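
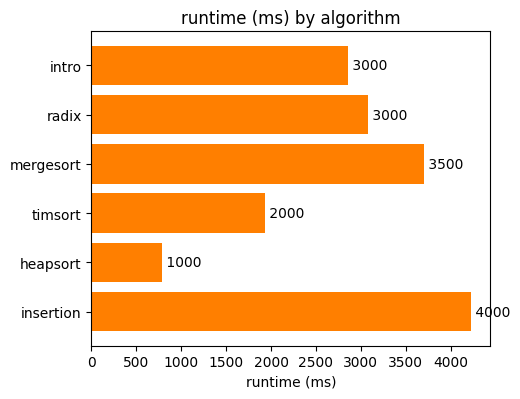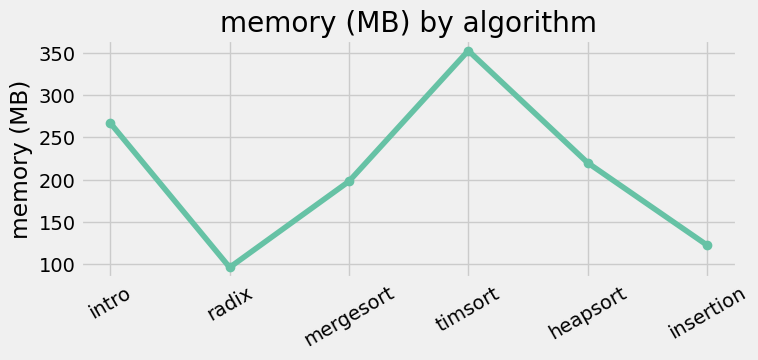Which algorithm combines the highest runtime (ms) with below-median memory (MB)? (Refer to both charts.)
insertion

Chart 2 median memory (MB) ≈ 200; below-median algorithms: radix, mergesort, insertion. Among those, insertion has the highest runtime (ms) (≈ 4000).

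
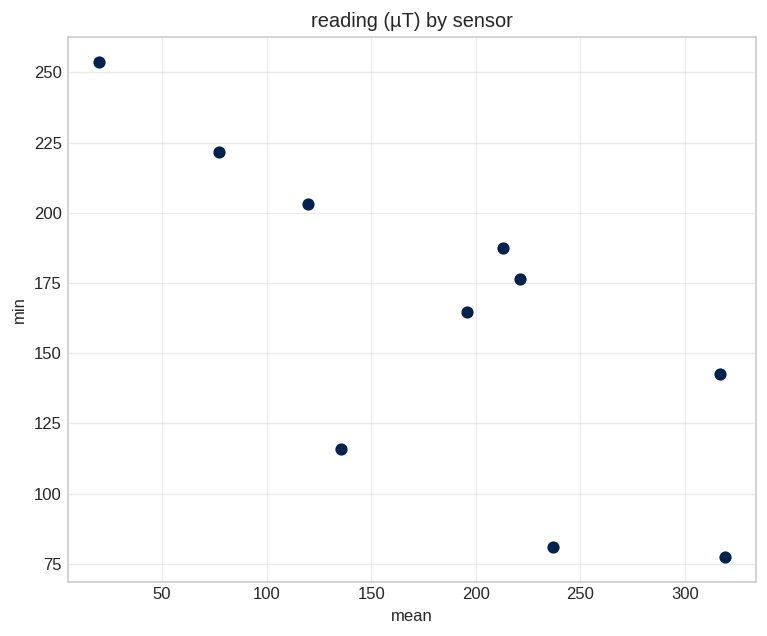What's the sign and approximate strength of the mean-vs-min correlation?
Points are negatively correlated; strong (|r| ≈ 0.8).

negative, strong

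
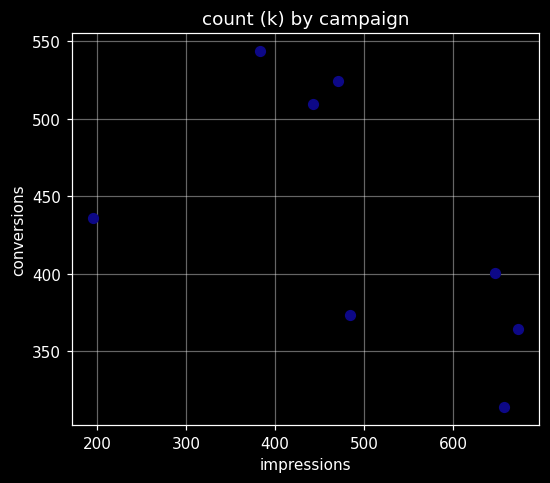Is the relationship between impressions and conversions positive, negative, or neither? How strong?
negative, moderate

Points are negatively correlated; moderate (|r| ≈ 0.6).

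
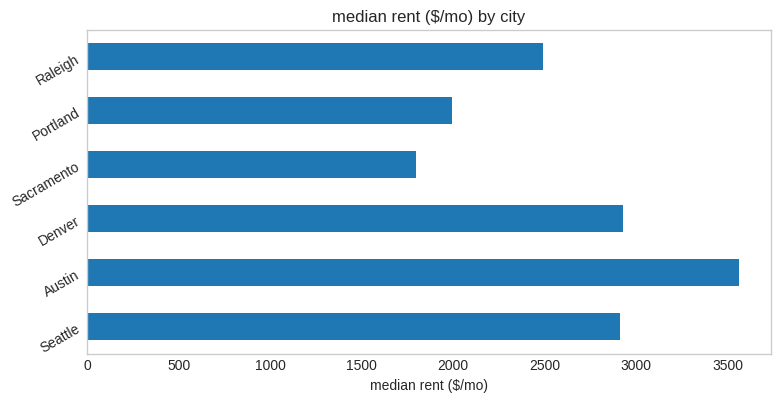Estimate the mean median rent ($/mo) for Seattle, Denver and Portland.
≈ 2667

(3000 + 3000 + 2000) / 3 ≈ 2667.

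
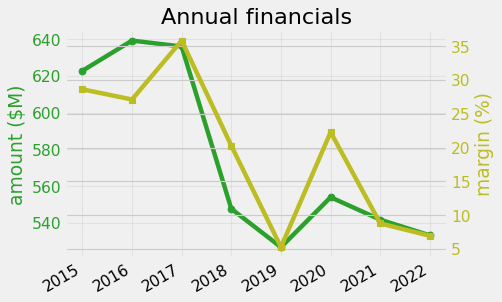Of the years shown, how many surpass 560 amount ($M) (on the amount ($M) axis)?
3

Above 560: 2015, 2016, 2017.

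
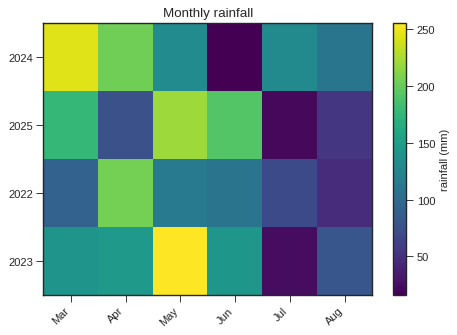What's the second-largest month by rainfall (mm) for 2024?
Top 3 for 2024: Mar ≈ 240, Apr ≈ 200, May ≈ 140.

Apr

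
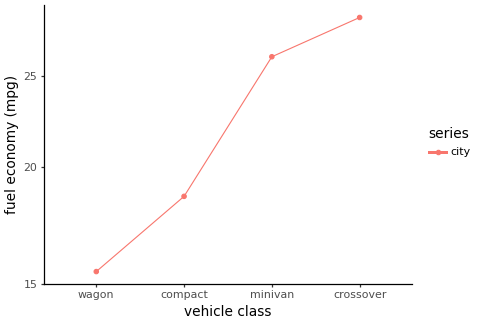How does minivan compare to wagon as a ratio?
≈ 1.62×

minivan ≈ 26, wagon ≈ 16; 26/16 ≈ 1.62.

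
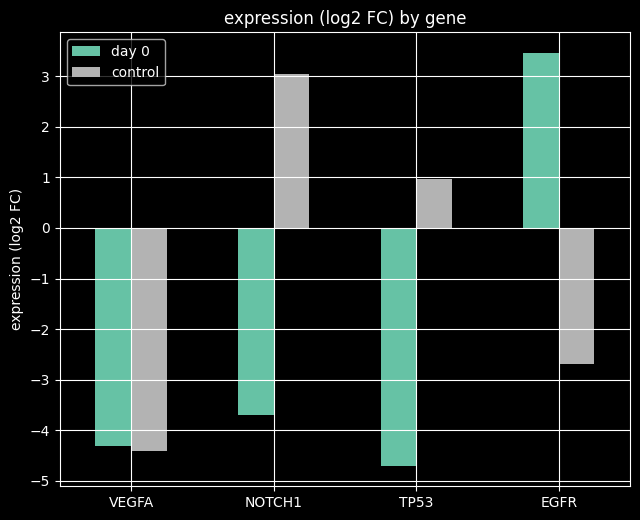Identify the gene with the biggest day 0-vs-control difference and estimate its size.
NOTCH1: day 0 ≈ -4, control ≈ 3 → gap ≈ 7. Next-largest (EGFR) is only ≈ 6.

NOTCH1, ≈ 7 log2 FC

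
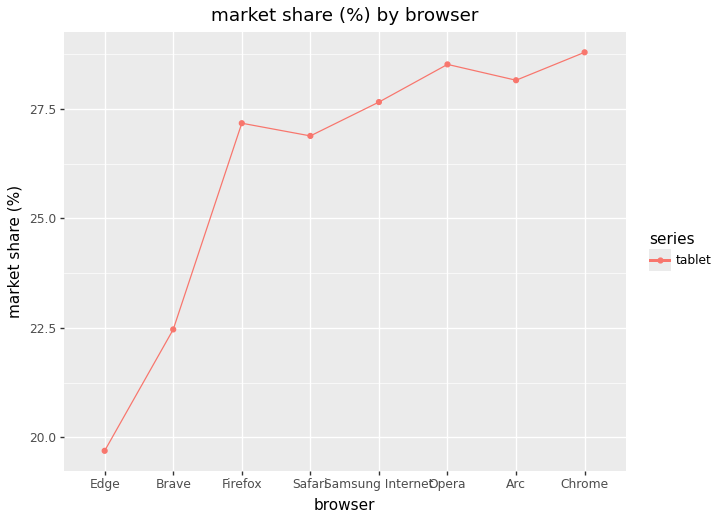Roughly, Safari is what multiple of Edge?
Safari ≈ 27, Edge ≈ 20; 27/20 ≈ 1.35.

≈ 1.35×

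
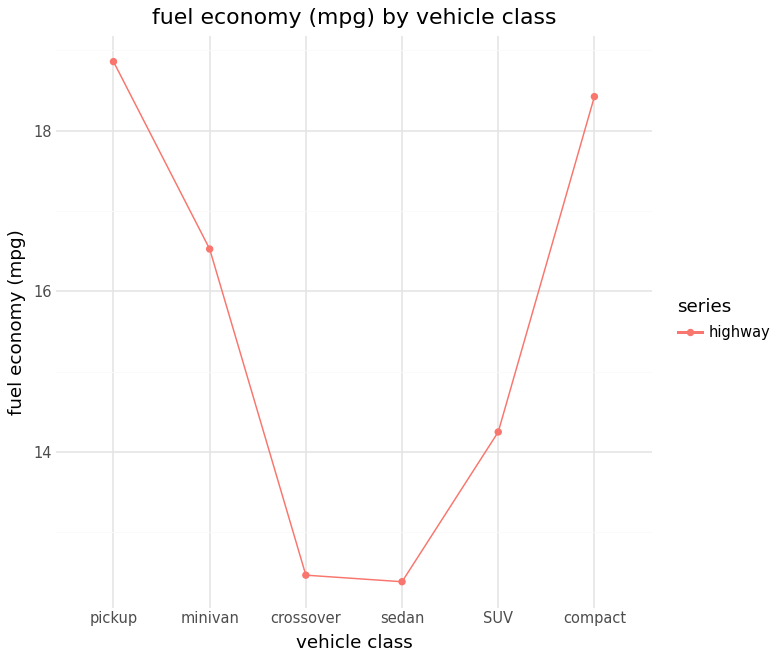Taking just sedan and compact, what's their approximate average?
(12 + 18) / 2 ≈ 15.

≈ 15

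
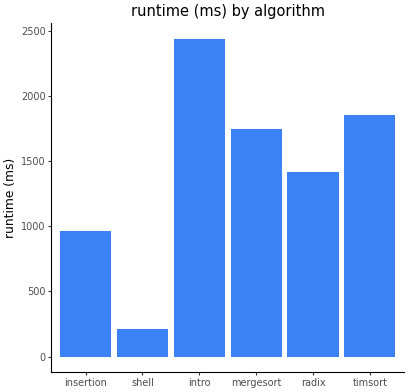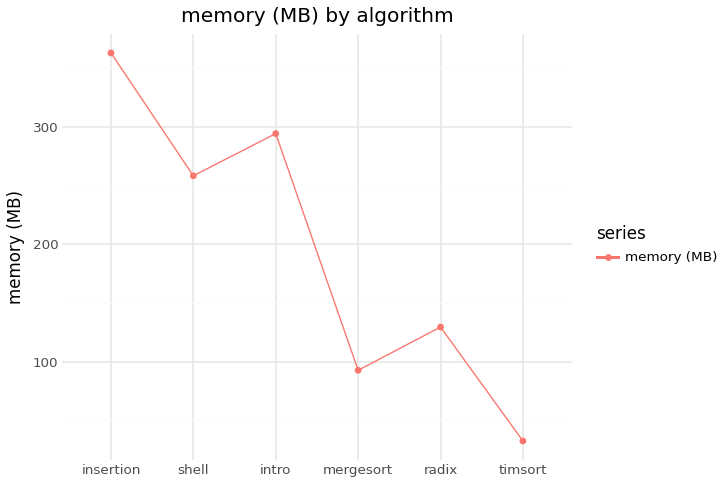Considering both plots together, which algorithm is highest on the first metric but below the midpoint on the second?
Chart 2 median memory (MB) ≈ 200; below-median algorithms: mergesort, radix, timsort. Among those, timsort has the highest runtime (ms) (≈ 2000).

timsort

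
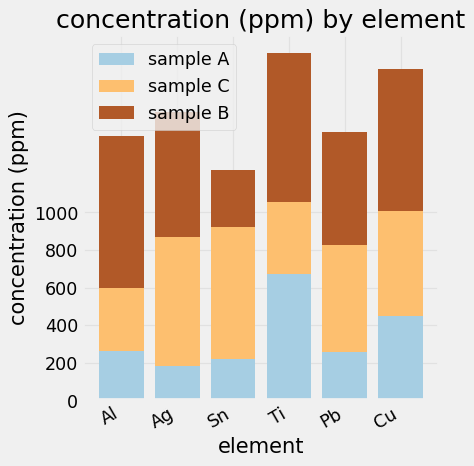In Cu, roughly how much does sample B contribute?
≈ 800

sample B top ≈ 1800, bottom ≈ 1000; segment ≈ 800.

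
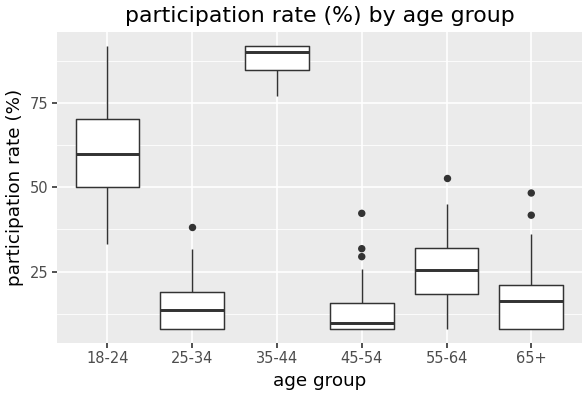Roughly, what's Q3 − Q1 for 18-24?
≈ 20

Q3 ≈ 70, Q1 ≈ 50; IQR ≈ 20.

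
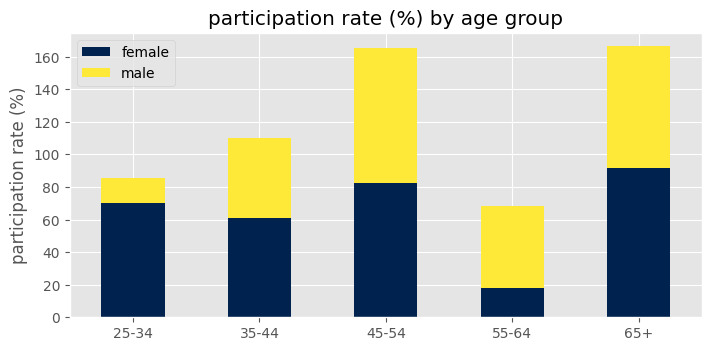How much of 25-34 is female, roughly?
female top ≈ 80, bottom ≈ 0; segment ≈ 80.

≈ 80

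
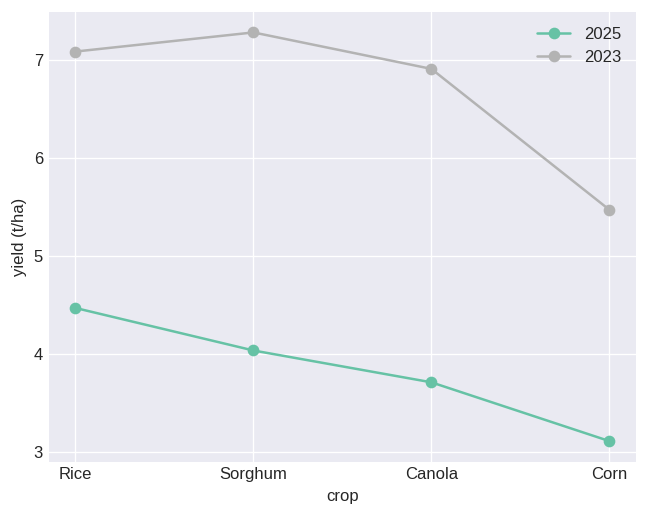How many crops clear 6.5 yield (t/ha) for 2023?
Above 6.5: Rice, Sorghum, Canola.

3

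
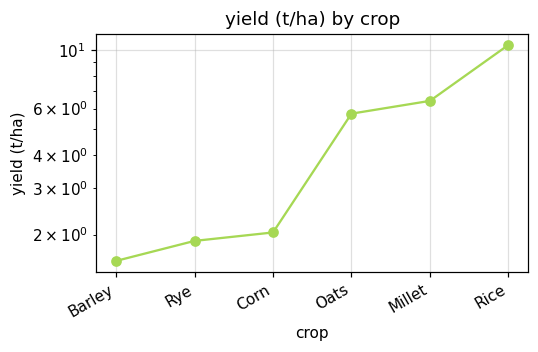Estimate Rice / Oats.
Rice ≈ 10, Oats ≈ 6; 10/6 ≈ 1.67.

≈ 1.67×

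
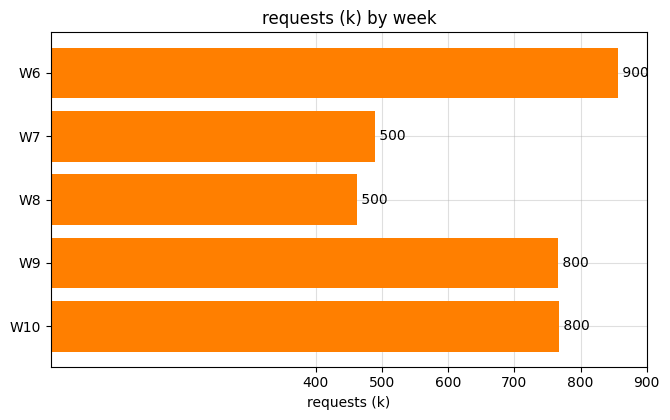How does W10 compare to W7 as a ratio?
W10 ≈ 800, W7 ≈ 500; 800/500 ≈ 1.6.

≈ 1.6×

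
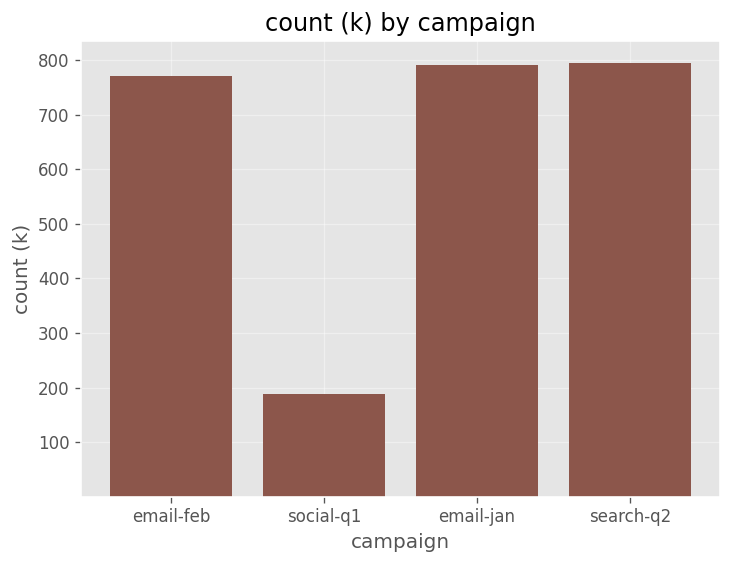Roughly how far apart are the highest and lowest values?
≈ 600

Max search-q2 ≈ 800, min social-q1 ≈ 200; range ≈ 600.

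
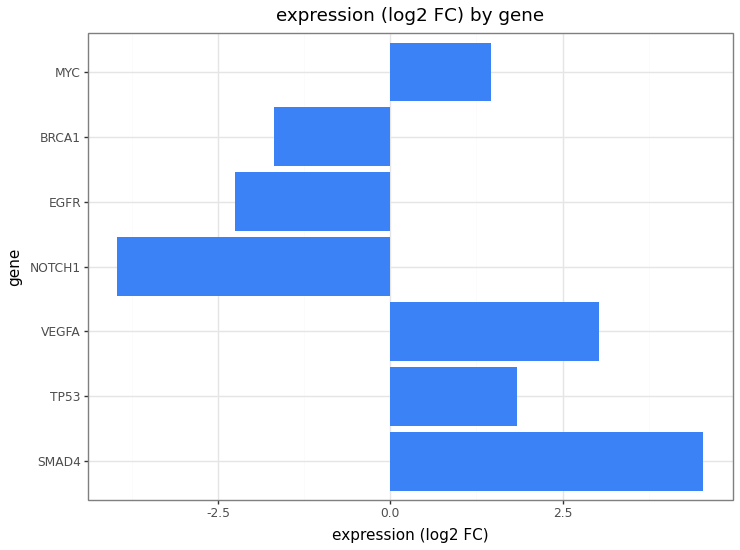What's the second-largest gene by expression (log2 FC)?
Top 3: SMAD4 ≈ 5, VEGFA ≈ 3, TP53 ≈ 2.

VEGFA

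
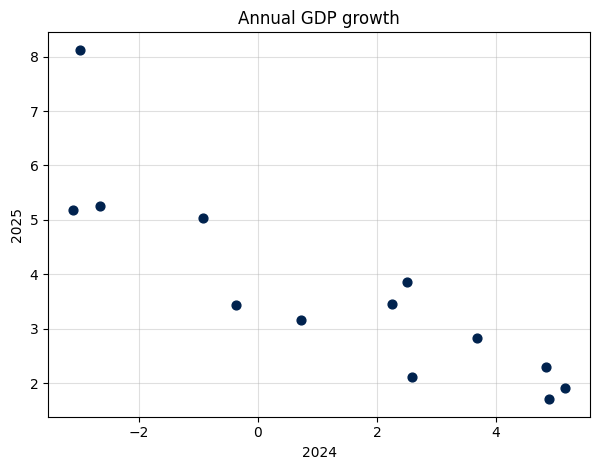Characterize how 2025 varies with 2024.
Points are negatively correlated; strong (|r| ≈ 0.9).

negative, strong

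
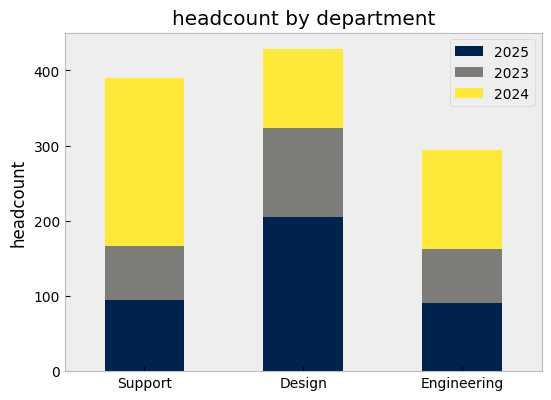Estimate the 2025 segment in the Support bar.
≈ 100

2025 top ≈ 100, bottom ≈ 0; segment ≈ 100.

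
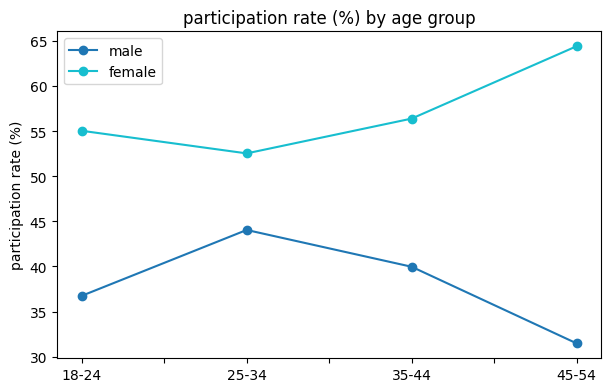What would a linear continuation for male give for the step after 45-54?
≈ 22.5

Last three: 45, 40, 30 → slope ≈ -7.5/step → next ≈ 22.5.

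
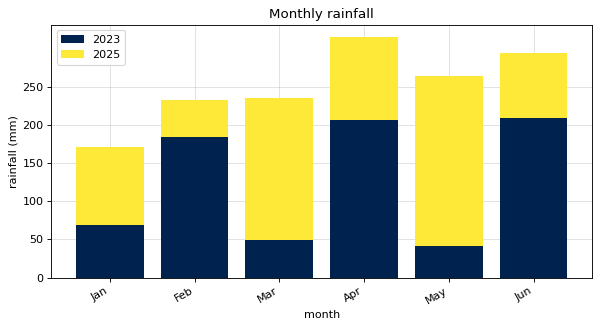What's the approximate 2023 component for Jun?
2023 top ≈ 200, bottom ≈ 0; segment ≈ 200.

≈ 200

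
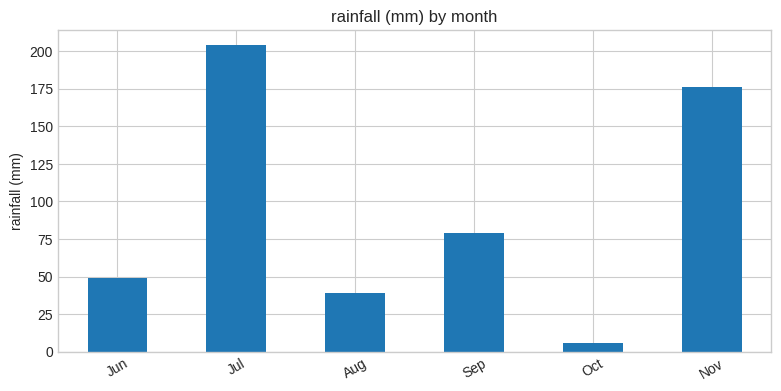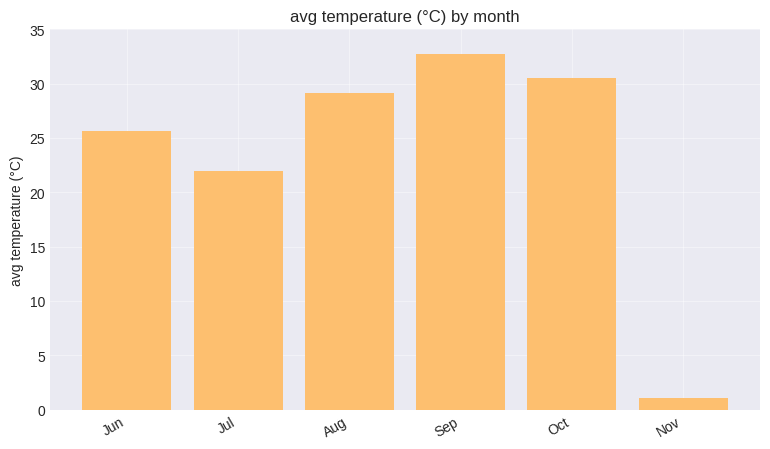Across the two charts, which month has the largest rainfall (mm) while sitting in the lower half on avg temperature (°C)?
Jul

Chart 2 median avg temperature (°C) ≈ 25; below-median months: Jun, Jul, Nov. Among those, Jul has the highest rainfall (mm) (≈ 200).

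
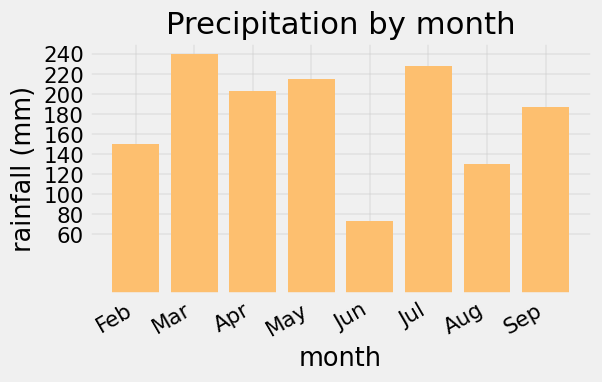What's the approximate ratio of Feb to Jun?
Feb ≈ 140, Jun ≈ 80; 140/80 ≈ 1.75.

≈ 1.75×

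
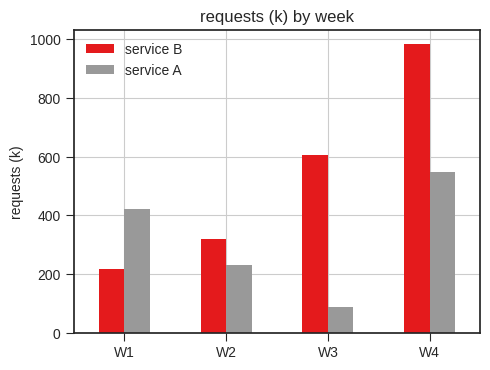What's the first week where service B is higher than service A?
W2

W1: service B ≈ 200 vs service A ≈ 400 (not yet); W2: service B ≈ 300 vs service A ≈ 200 (first crossover).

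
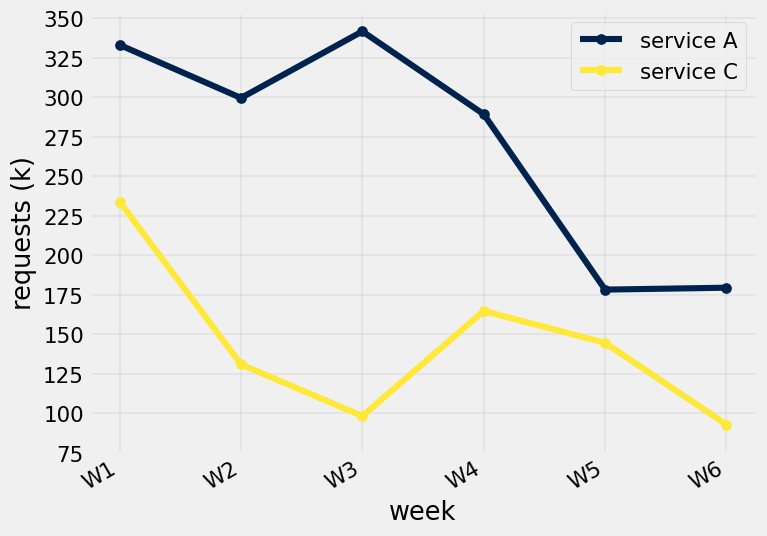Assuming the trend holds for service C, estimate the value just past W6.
≈ 62.5

Last three: 175, 150, 100 → slope ≈ -37.5/step → next ≈ 62.5.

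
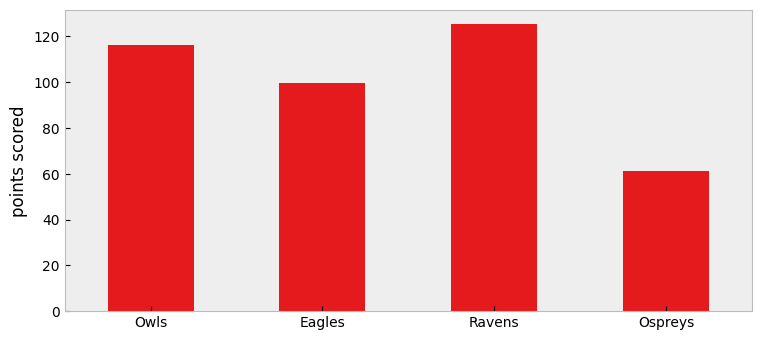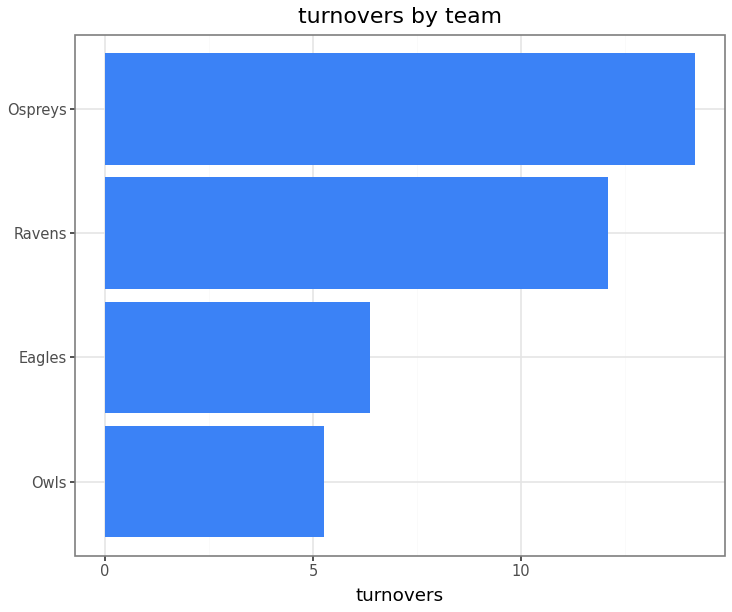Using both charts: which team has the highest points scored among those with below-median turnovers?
Chart 2 median turnovers ≈ 10; below-median teams: Owls, Eagles. Among those, Owls has the highest points scored (≈ 120).

Owls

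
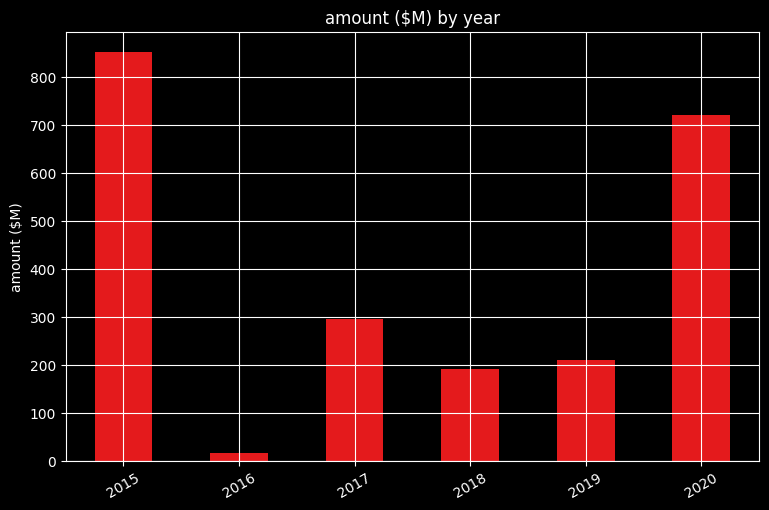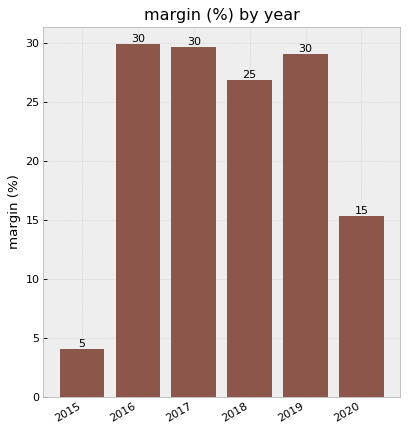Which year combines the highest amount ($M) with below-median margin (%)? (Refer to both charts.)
Chart 2 median margin (%) ≈ 30; below-median years: 2015, 2018, 2020. Among those, 2015 has the highest amount ($M) (≈ 900).

2015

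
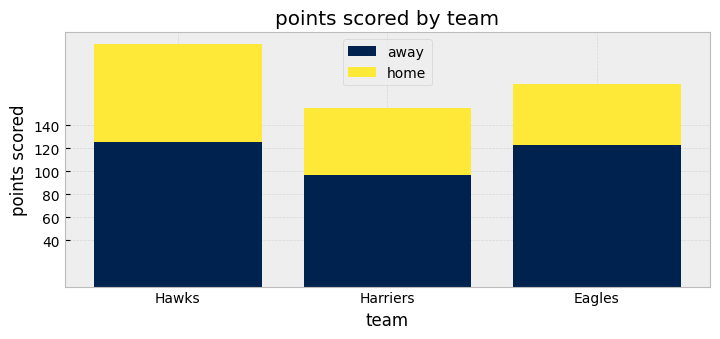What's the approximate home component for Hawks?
≈ 80

home top ≈ 200, bottom ≈ 120; segment ≈ 80.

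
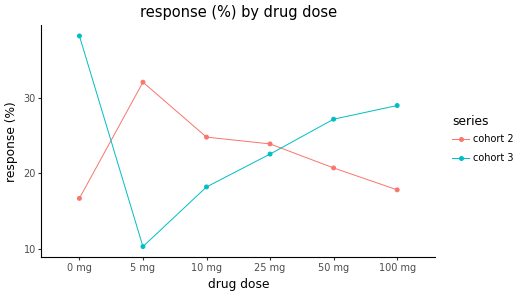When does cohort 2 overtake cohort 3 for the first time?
5 mg

0 mg: cohort 2 ≈ 15 vs cohort 3 ≈ 40 (not yet); 5 mg: cohort 2 ≈ 30 vs cohort 3 ≈ 10 (first crossover).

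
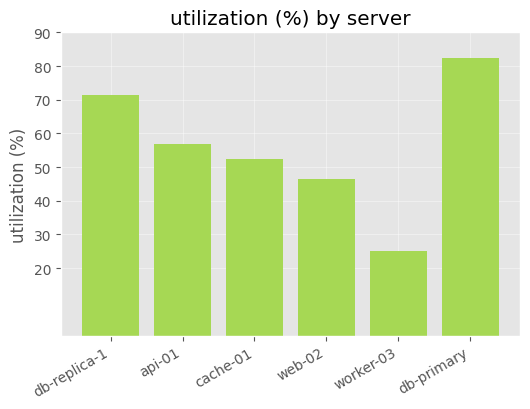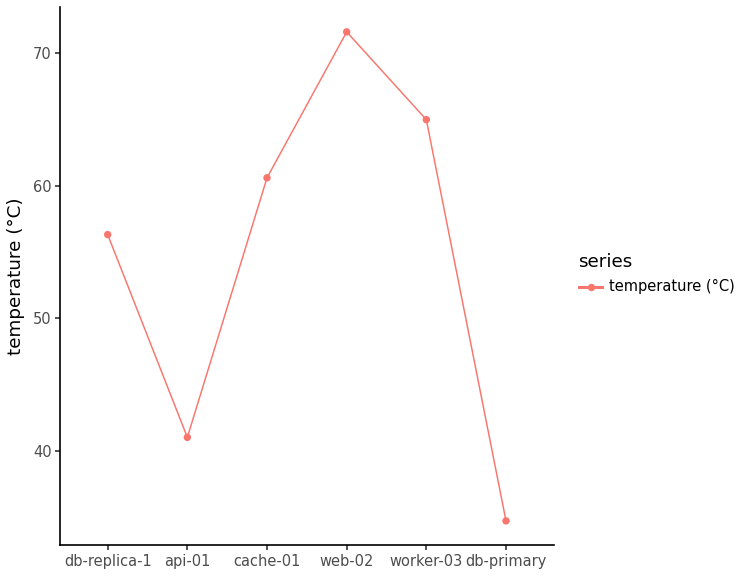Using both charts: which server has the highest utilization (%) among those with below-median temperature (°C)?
Chart 2 median temperature (°C) ≈ 60; below-median servers: db-replica-1, api-01, db-primary. Among those, db-primary has the highest utilization (%) (≈ 80).

db-primary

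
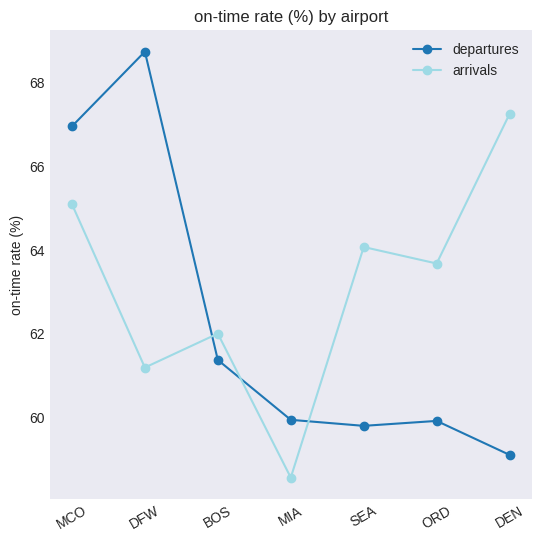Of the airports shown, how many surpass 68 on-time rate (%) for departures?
1

Above 68: DFW.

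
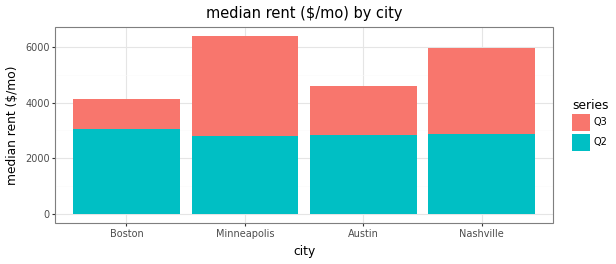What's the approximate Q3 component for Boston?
Q3 top ≈ 4000, bottom ≈ 3000; segment ≈ 1000.

≈ 1000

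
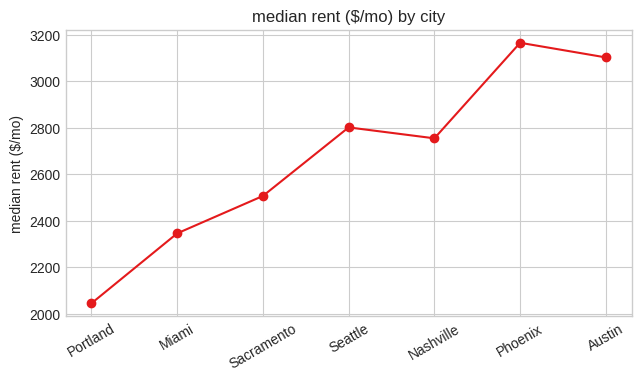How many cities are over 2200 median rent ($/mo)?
Above 2200: Miami, Sacramento, Seattle, Nashville, Phoenix, Austin.

6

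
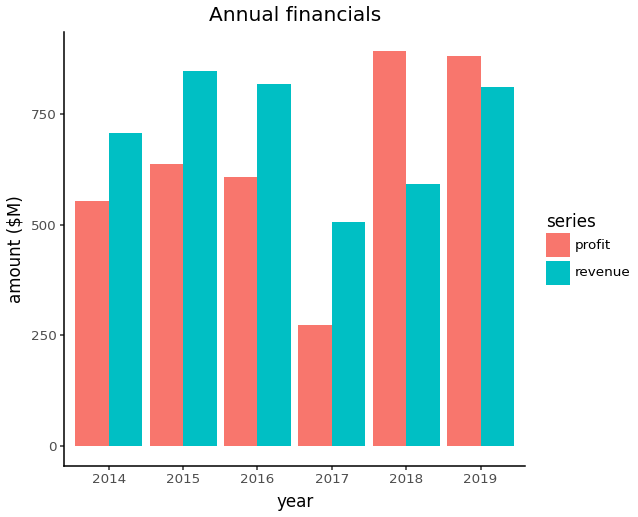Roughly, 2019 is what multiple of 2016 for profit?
≈ 1.5×

2019 ≈ 900, 2016 ≈ 600; 900/600 ≈ 1.5.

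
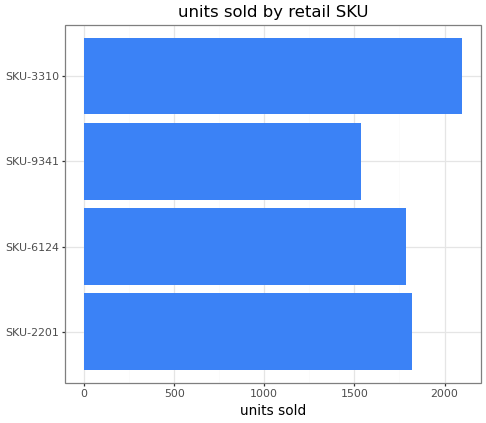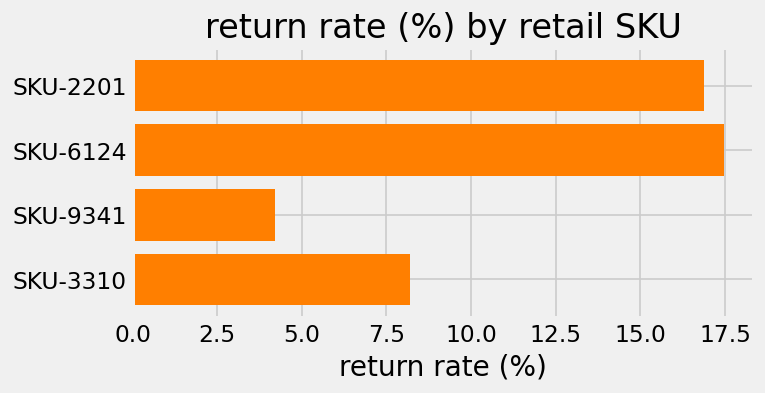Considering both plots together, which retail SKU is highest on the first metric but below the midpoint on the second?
Chart 2 median return rate (%) ≈ 12; below-median retail SKUs: SKU-9341, SKU-3310. Among those, SKU-3310 has the highest units sold (≈ 2000).

SKU-3310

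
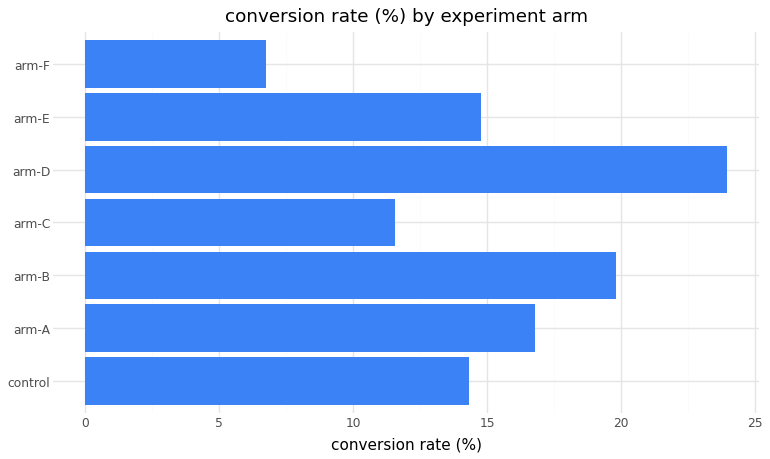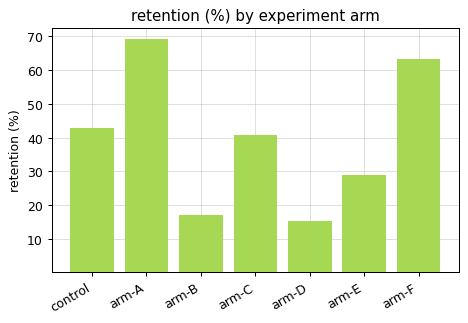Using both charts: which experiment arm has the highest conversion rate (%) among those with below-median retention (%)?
Chart 2 median retention (%) ≈ 40; below-median experiment arms: arm-B, arm-D, arm-E. Among those, arm-D has the highest conversion rate (%) (≈ 25).

arm-D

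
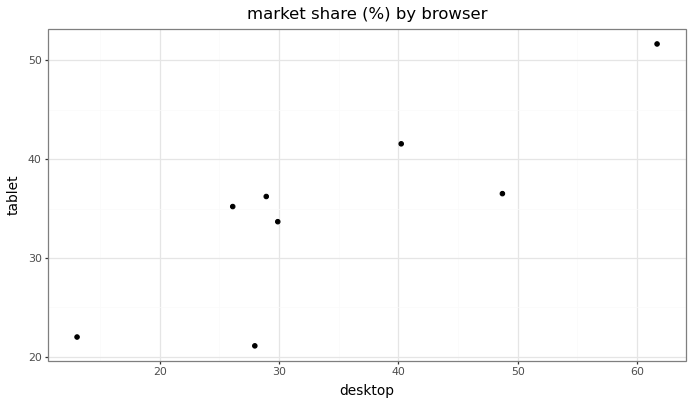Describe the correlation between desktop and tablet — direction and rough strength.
Points are positively correlated; strong (|r| ≈ 0.8).

positive, strong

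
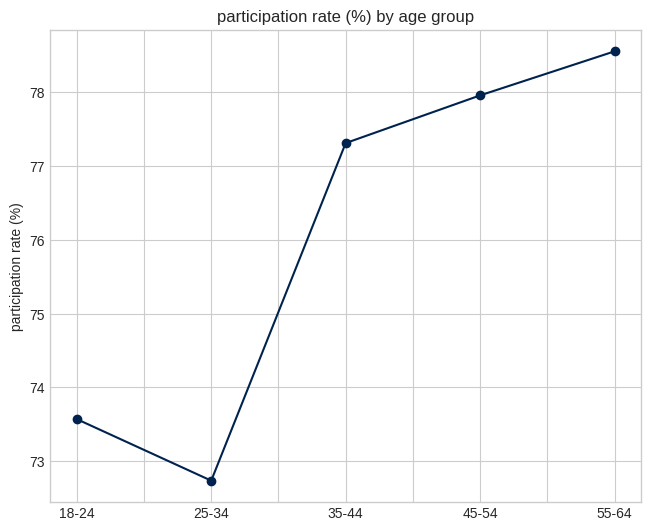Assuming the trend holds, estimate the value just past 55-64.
Last three: 77.5, 78.0, 78.5 → slope ≈ 0.5/step → next ≈ 79.

≈ 79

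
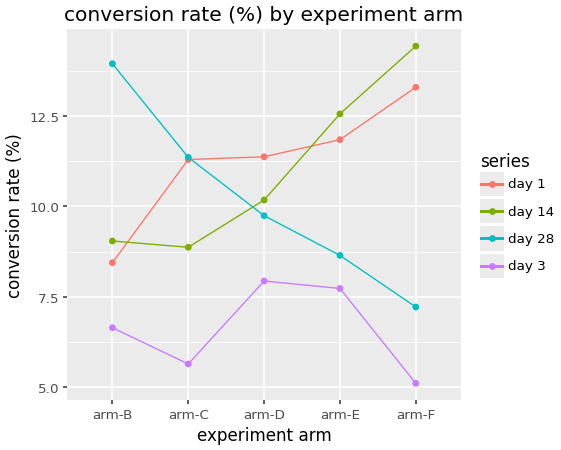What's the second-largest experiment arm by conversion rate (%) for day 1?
arm-E

Top 3 for day 1: arm-F ≈ 13, arm-E ≈ 12, arm-D ≈ 11.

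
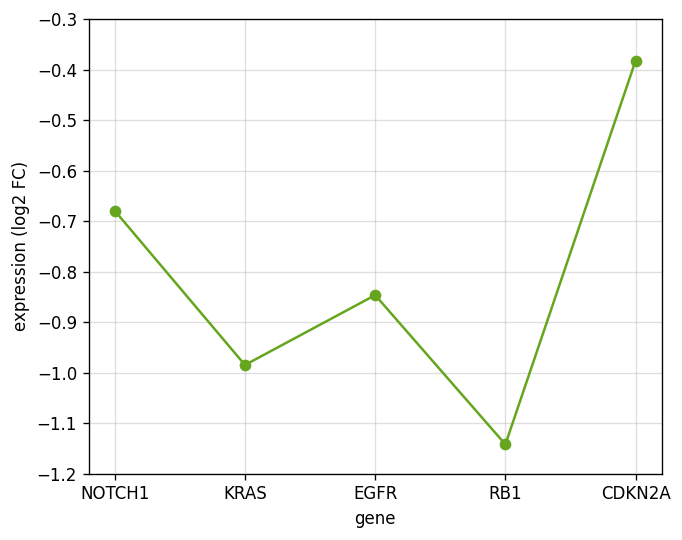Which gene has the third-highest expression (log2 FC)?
EGFR

Top 4: CDKN2A ≈ -0.4, NOTCH1 ≈ -0.7, EGFR ≈ -0.8, KRAS ≈ -1.0.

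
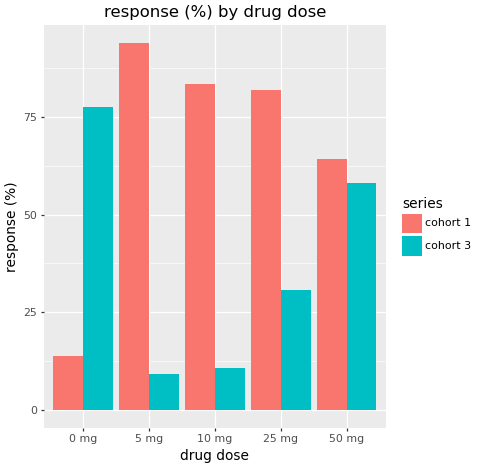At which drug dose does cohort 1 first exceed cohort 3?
0 mg: cohort 1 ≈ 10 vs cohort 3 ≈ 80 (not yet); 5 mg: cohort 1 ≈ 90 vs cohort 3 ≈ 10 (first crossover).

5 mg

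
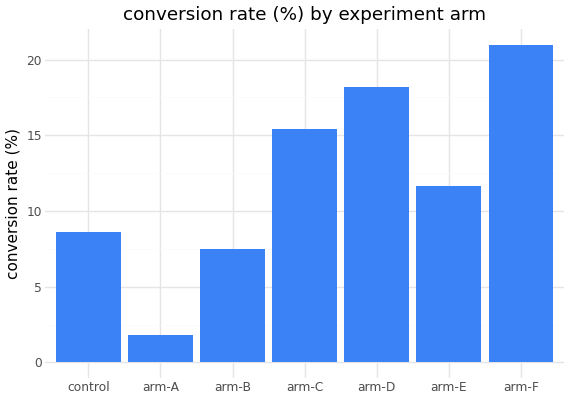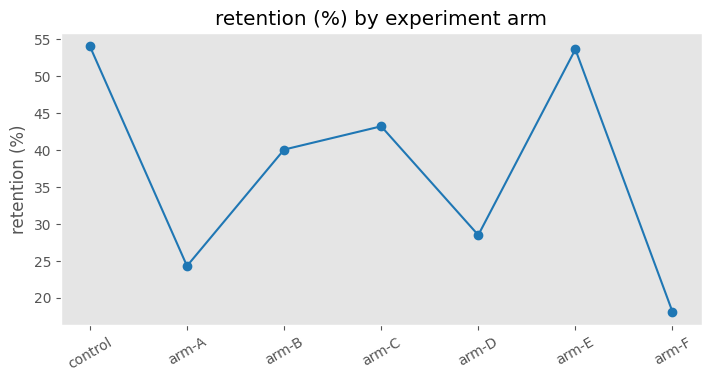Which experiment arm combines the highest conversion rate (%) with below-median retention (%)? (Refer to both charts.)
Chart 2 median retention (%) ≈ 40; below-median experiment arms: arm-A, arm-D, arm-F. Among those, arm-F has the highest conversion rate (%) (≈ 20).

arm-F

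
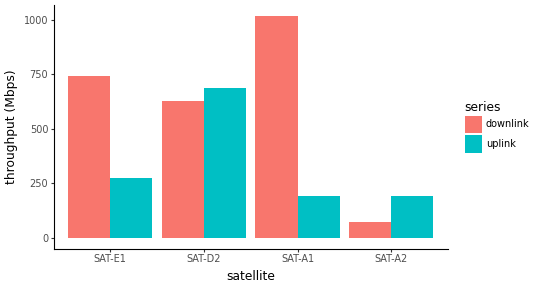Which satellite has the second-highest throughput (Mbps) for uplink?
SAT-E1

Top 3 for uplink: SAT-D2 ≈ 700, SAT-E1 ≈ 300, SAT-A2 ≈ 200.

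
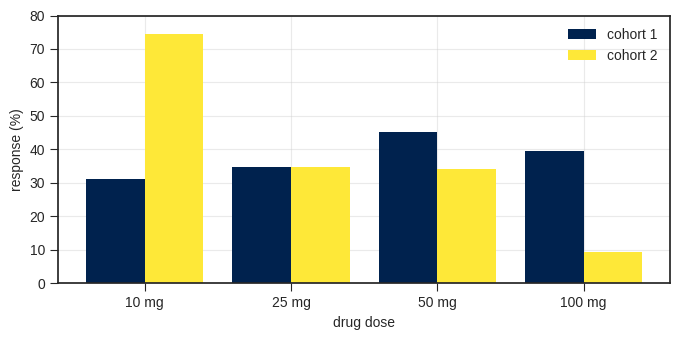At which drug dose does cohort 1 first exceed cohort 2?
25 mg: cohort 1 ≈ 30 vs cohort 2 ≈ 30 (not yet); 50 mg: cohort 1 ≈ 50 vs cohort 2 ≈ 30 (first crossover).

50 mg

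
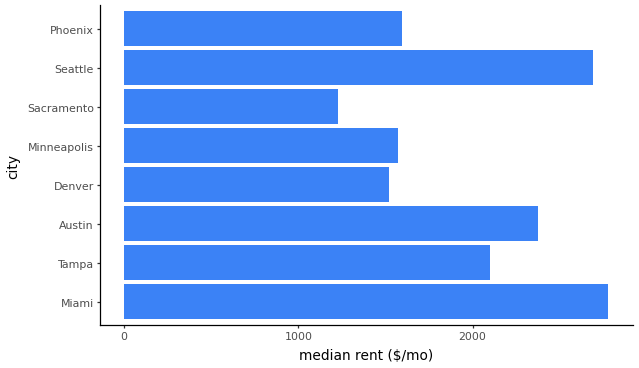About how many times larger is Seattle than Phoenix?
≈ 1.67×

Seattle ≈ 2500, Phoenix ≈ 1500; 2500/1500 ≈ 1.67.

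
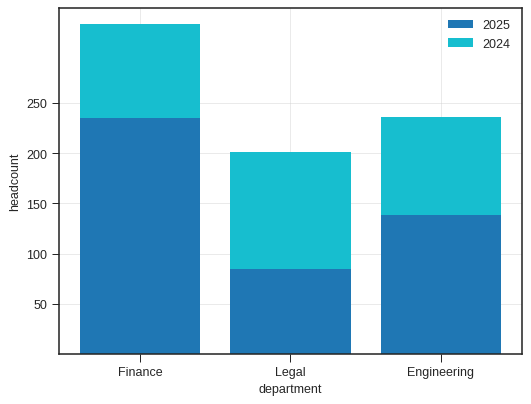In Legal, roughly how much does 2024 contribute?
2024 top ≈ 200, bottom ≈ 100; segment ≈ 100.

≈ 100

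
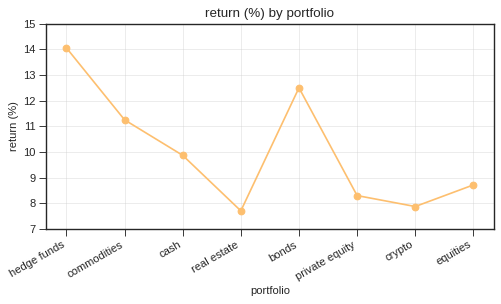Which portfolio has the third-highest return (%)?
commodities

Top 4: hedge funds ≈ 14, bonds ≈ 13, commodities ≈ 11, cash ≈ 10.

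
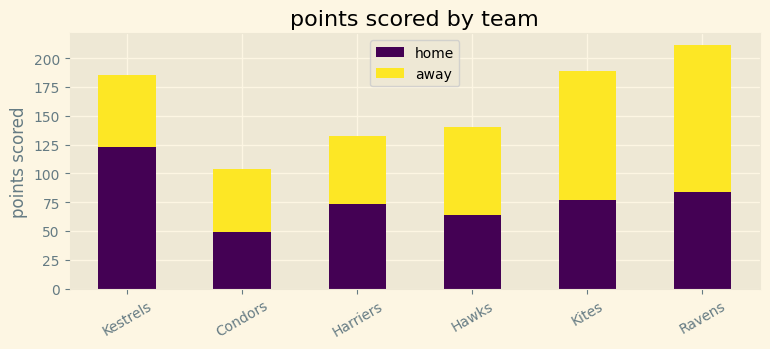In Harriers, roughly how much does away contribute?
away top ≈ 140, bottom ≈ 80; segment ≈ 60.

≈ 60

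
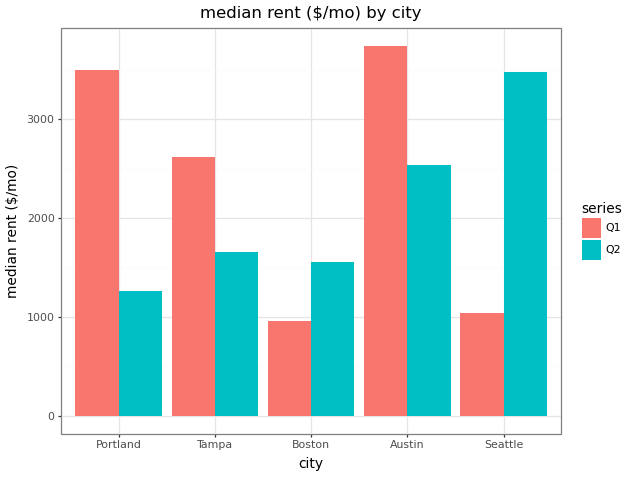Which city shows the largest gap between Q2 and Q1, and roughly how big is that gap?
Seattle: Q2 ≈ 3500, Q1 ≈ 1000 → gap ≈ 2500. Next-largest (Portland) is only ≈ 2000.

Seattle, ≈ 2500 $/mo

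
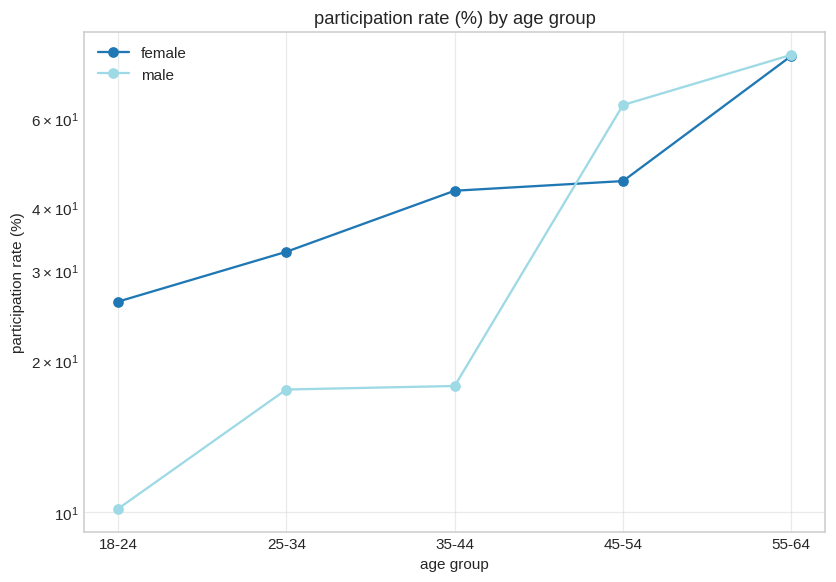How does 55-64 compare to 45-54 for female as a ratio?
≈ 1.6×

55-64 ≈ 80, 45-54 ≈ 50; 80/50 ≈ 1.6.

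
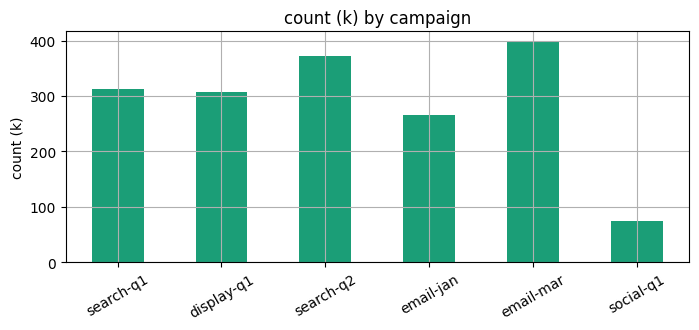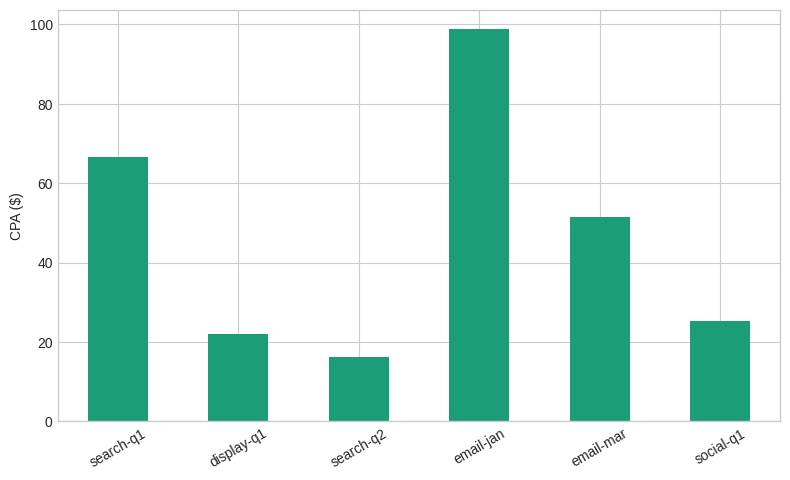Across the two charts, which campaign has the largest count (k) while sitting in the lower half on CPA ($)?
Chart 2 median CPA ($) ≈ 40; below-median campaigns: display-q1, search-q2, social-q1. Among those, search-q2 has the highest count (k) (≈ 350).

search-q2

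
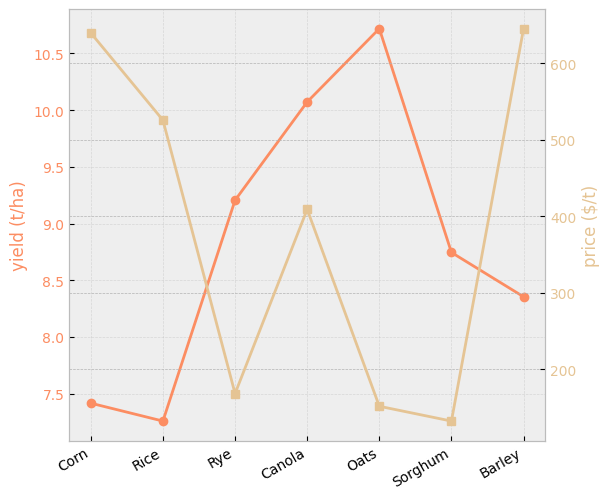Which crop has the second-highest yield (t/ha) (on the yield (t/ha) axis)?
Top 3 (on the yield (t/ha) axis): Oats ≈ 10.5, Canola ≈ 10.0, Rye ≈ 9.0.

Canola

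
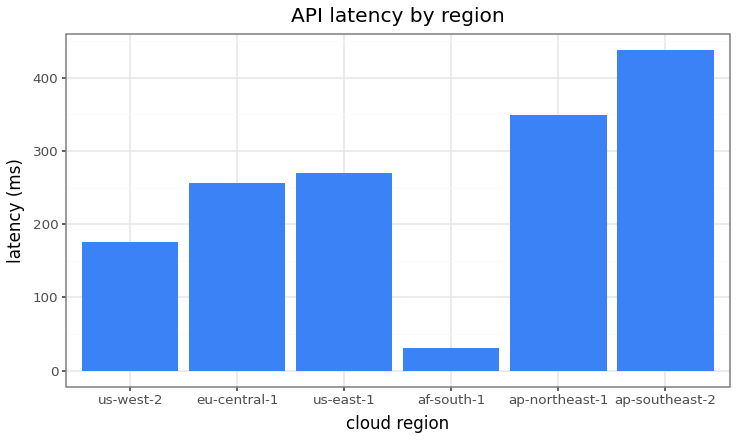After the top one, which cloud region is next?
ap-northeast-1

Top 3: ap-southeast-2 ≈ 450, ap-northeast-1 ≈ 350, us-east-1 ≈ 250.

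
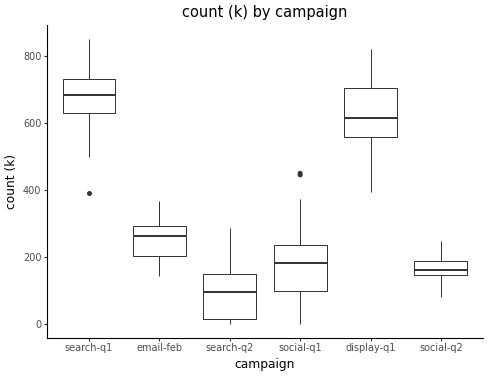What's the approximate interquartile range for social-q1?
Q3 ≈ 250, Q1 ≈ 100; IQR ≈ 150.

≈ 150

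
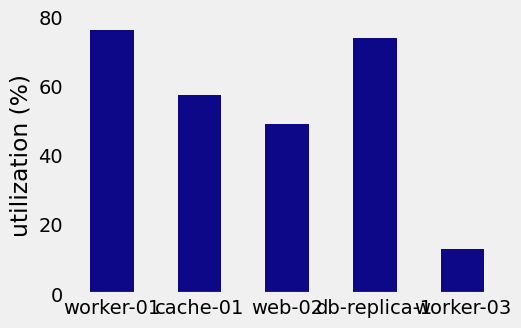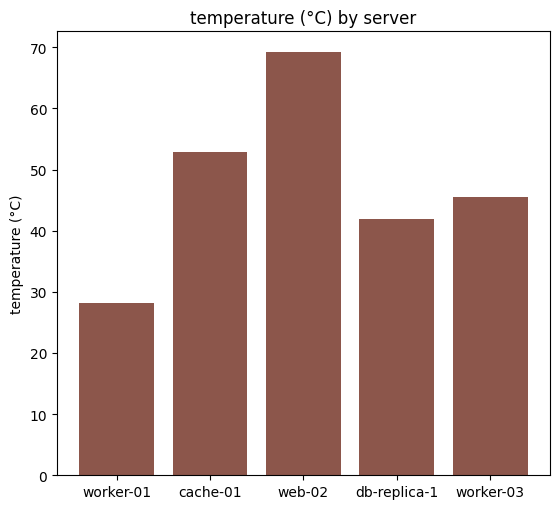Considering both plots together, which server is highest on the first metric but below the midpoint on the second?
Chart 2 median temperature (°C) ≈ 50; below-median servers: worker-01, db-replica-1. Among those, worker-01 has the highest utilization (%) (≈ 80).

worker-01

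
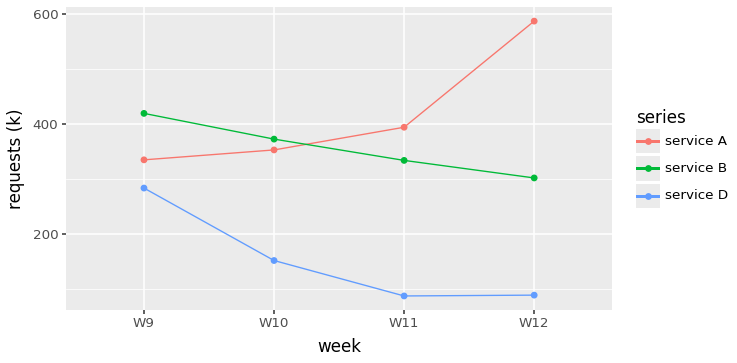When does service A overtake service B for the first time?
W10: service A ≈ 350 vs service B ≈ 350 (not yet); W11: service A ≈ 400 vs service B ≈ 350 (first crossover).

W11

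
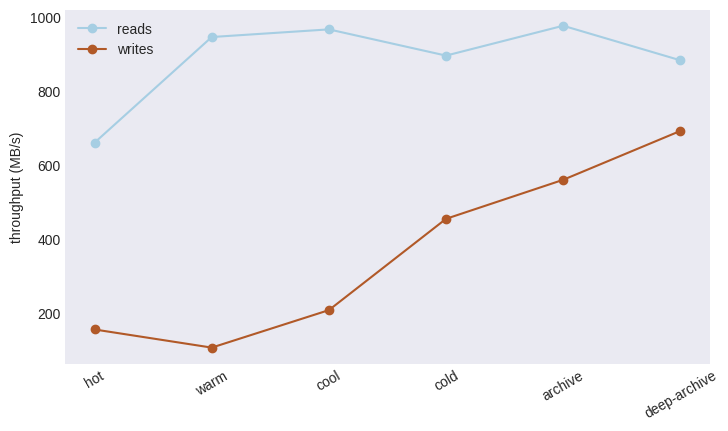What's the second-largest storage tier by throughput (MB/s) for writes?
archive

Top 3 for writes: deep-archive ≈ 700, archive ≈ 600, cold ≈ 500.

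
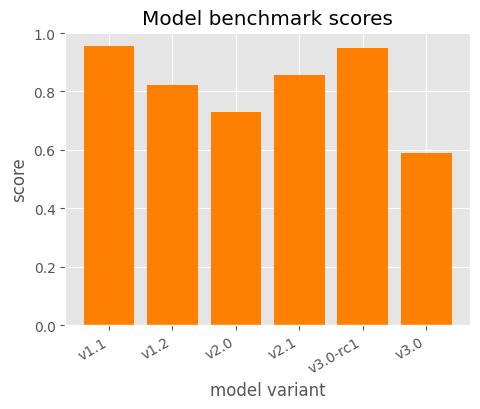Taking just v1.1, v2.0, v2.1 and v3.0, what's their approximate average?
≈ 0.8

(1.0 + 0.7 + 0.9 + 0.6) / 4 ≈ 0.8.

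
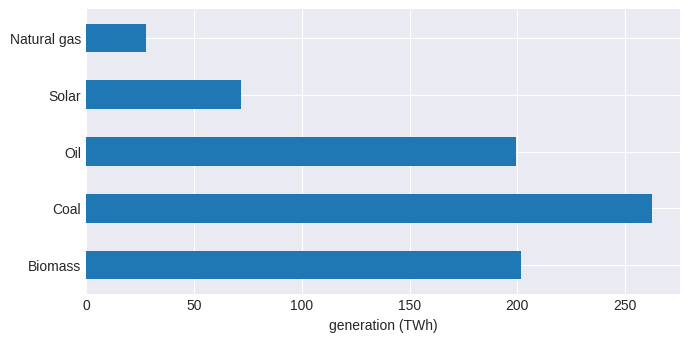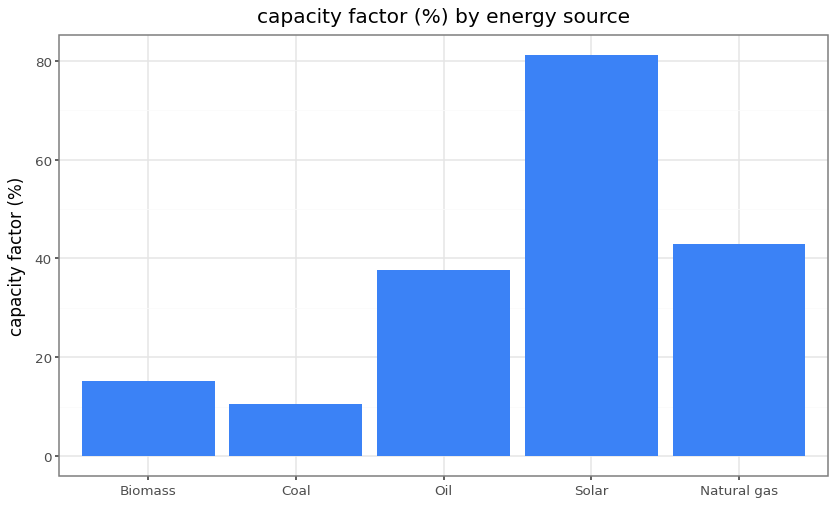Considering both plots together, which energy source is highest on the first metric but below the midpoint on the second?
Chart 2 median capacity factor (%) ≈ 40; below-median energy sources: Biomass, Coal. Among those, Coal has the highest generation (TWh) (≈ 250).

Coal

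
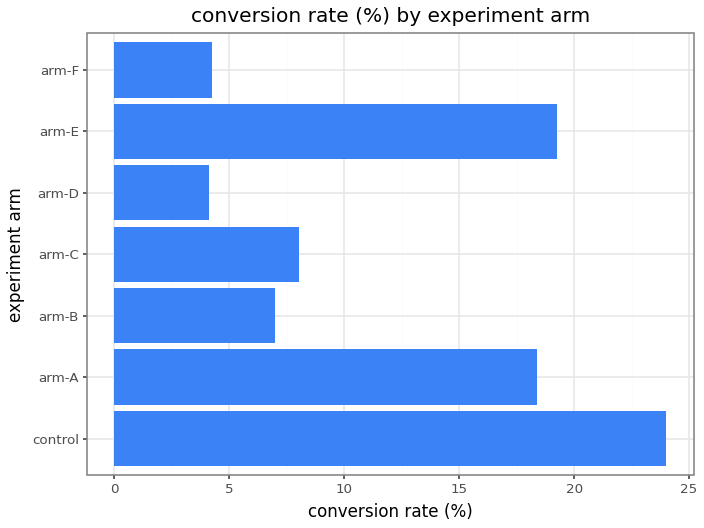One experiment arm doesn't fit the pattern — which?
control ≈ 24; the rest sit between ≈ 4 and ≈ 20.

control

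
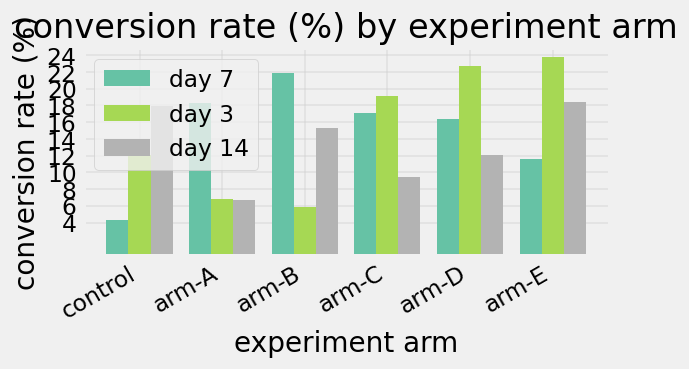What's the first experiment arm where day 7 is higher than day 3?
control: day 7 ≈ 4 vs day 3 ≈ 12 (not yet); arm-A: day 7 ≈ 18 vs day 3 ≈ 6 (first crossover).

arm-A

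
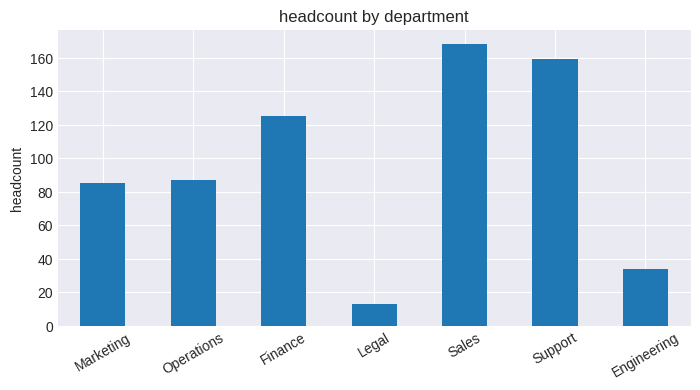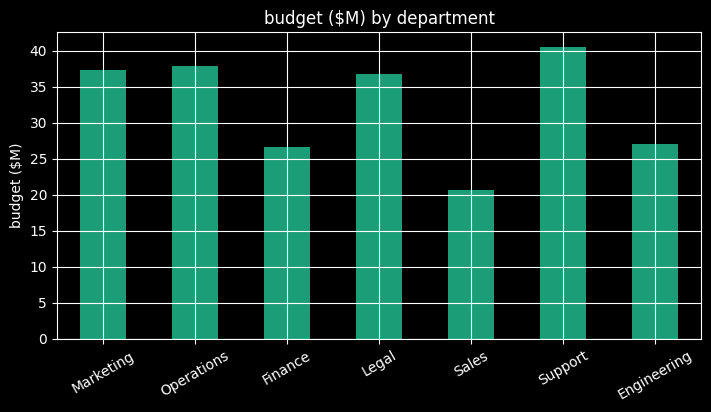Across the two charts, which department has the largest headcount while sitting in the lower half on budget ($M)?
Chart 2 median budget ($M) ≈ 35; below-median departments: Finance, Sales, Engineering. Among those, Sales has the highest headcount (≈ 160).

Sales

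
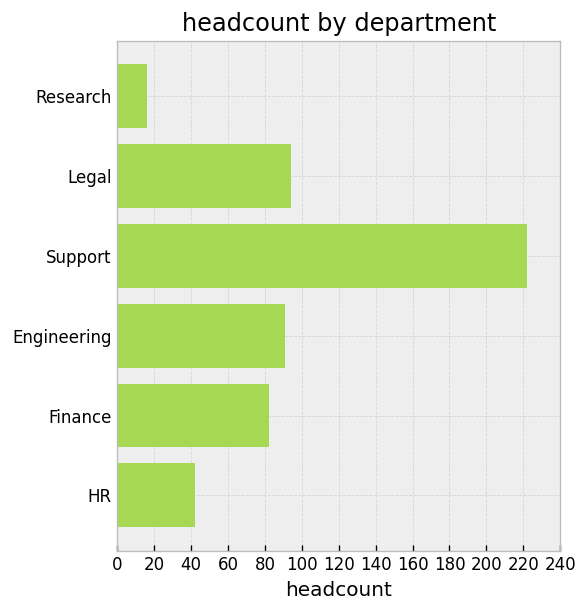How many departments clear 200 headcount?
1

Above 200: Support.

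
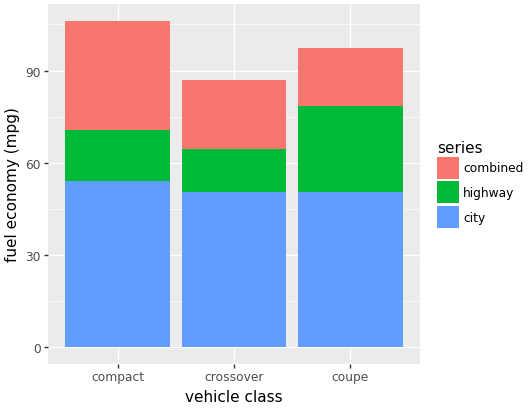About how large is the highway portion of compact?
highway top ≈ 70, bottom ≈ 50; segment ≈ 20.

≈ 20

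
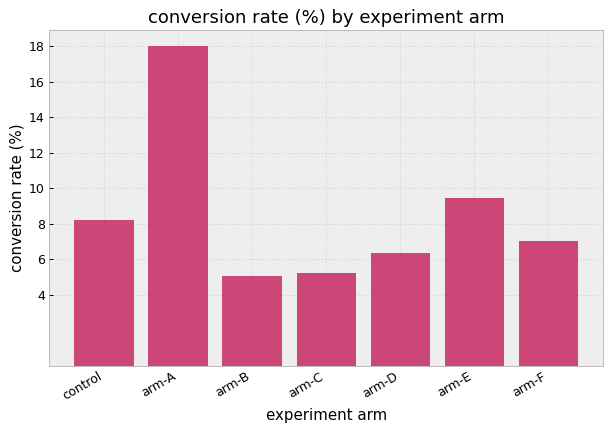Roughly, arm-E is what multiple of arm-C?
≈ 1.67×

arm-E ≈ 10, arm-C ≈ 6; 10/6 ≈ 1.67.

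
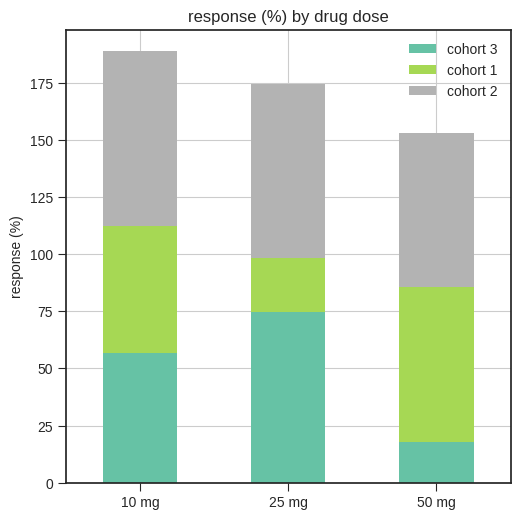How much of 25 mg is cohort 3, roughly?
cohort 3 top ≈ 80, bottom ≈ 0; segment ≈ 80.

≈ 80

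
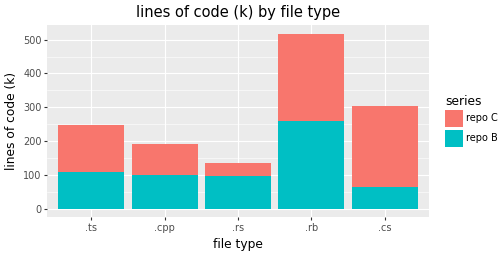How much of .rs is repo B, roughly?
repo B top ≈ 100, bottom ≈ 0; segment ≈ 100.

≈ 100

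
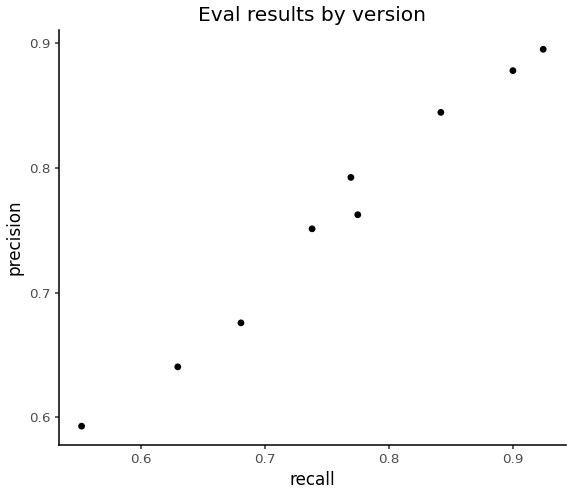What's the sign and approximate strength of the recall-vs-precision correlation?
positive, strong

Points are positively correlated; strong (|r| ≈ 1.0).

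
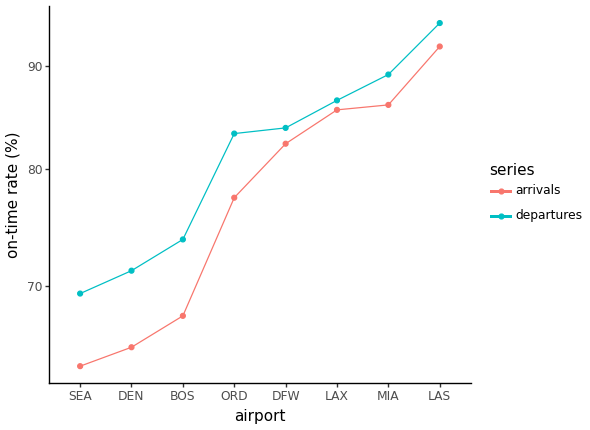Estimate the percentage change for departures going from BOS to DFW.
≈ +13.3%

BOS ≈ 75, DFW ≈ 85; (85 − 75) / 75 ≈ +13.3%.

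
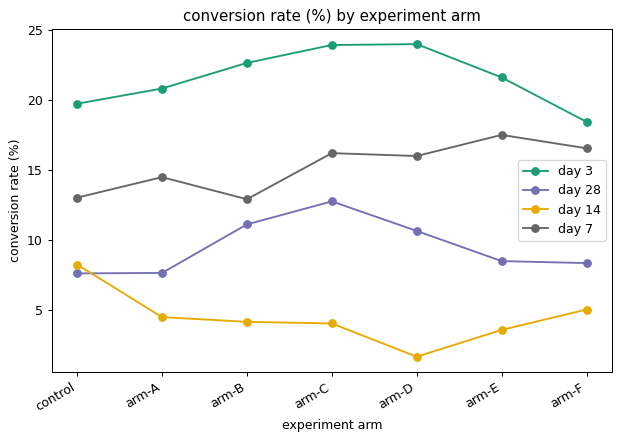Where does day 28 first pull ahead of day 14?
arm-A

control: day 28 ≈ 8 vs day 14 ≈ 8 (not yet); arm-A: day 28 ≈ 8 vs day 14 ≈ 4 (first crossover).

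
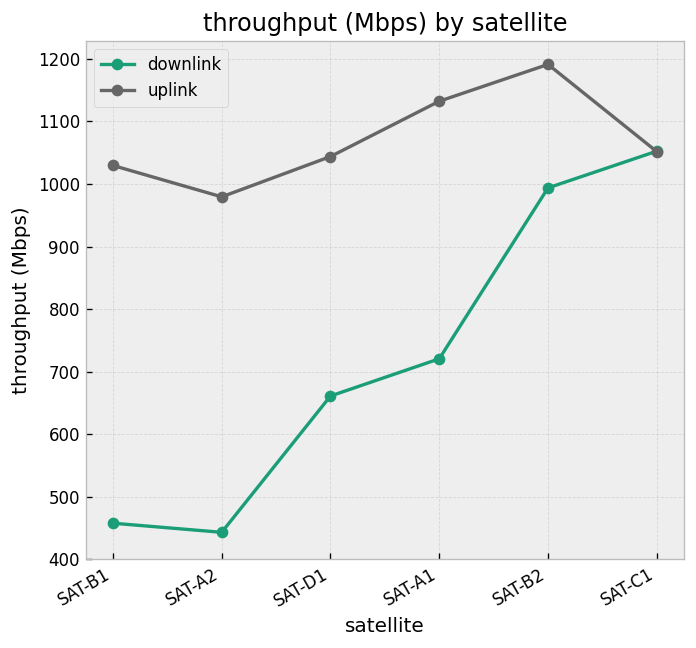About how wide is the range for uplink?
≈ 200

Max SAT-B2 ≈ 1200, min SAT-A2 ≈ 1000; range ≈ 200.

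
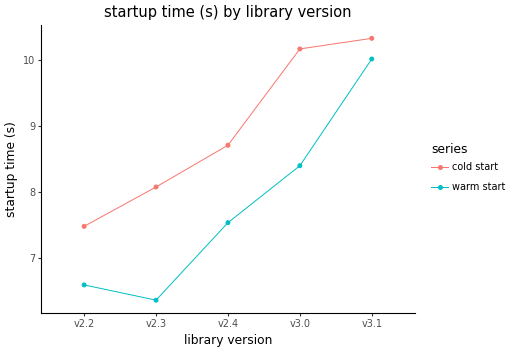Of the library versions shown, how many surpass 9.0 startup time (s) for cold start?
2

Above 9.0: v3.0, v3.1.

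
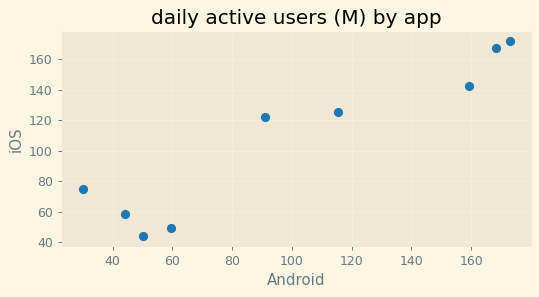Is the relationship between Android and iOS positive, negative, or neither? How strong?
Points are positively correlated; strong (|r| ≈ 0.9).

positive, strong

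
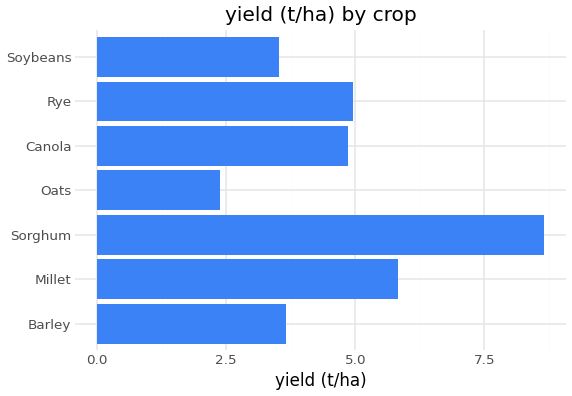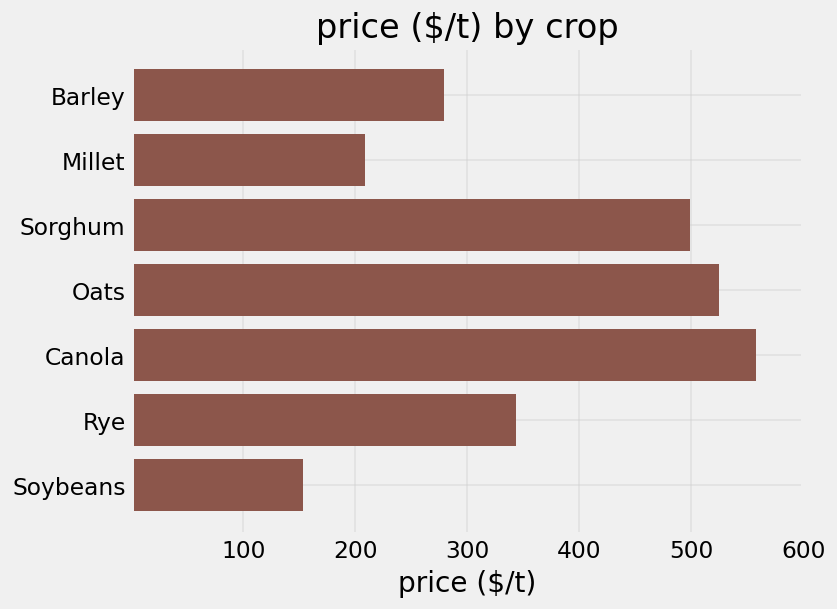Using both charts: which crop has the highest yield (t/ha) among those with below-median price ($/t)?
Millet

Chart 2 median price ($/t) ≈ 300; below-median crops: Barley, Millet, Soybeans. Among those, Millet has the highest yield (t/ha) (≈ 6).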